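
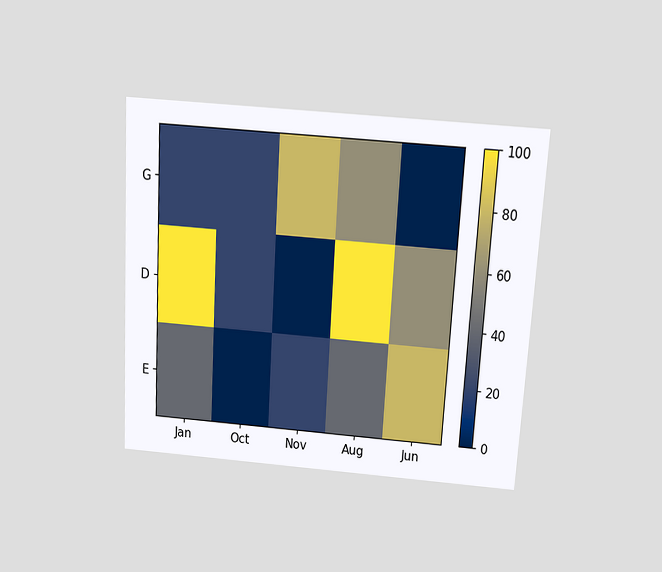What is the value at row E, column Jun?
The chart is tilted about 3° clockwise and viewed slightly from above. Matching cell (E, Jun) against the colorbar gives 80.

80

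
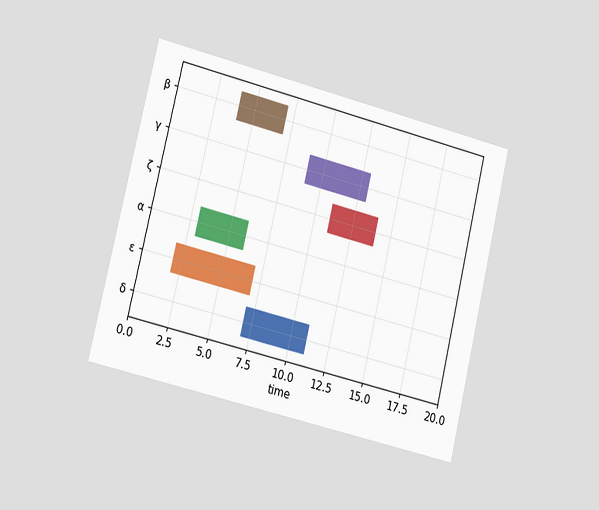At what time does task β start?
The chart is tilted about 13° clockwise and viewed slightly from the left. The β bar begins at t=4.

4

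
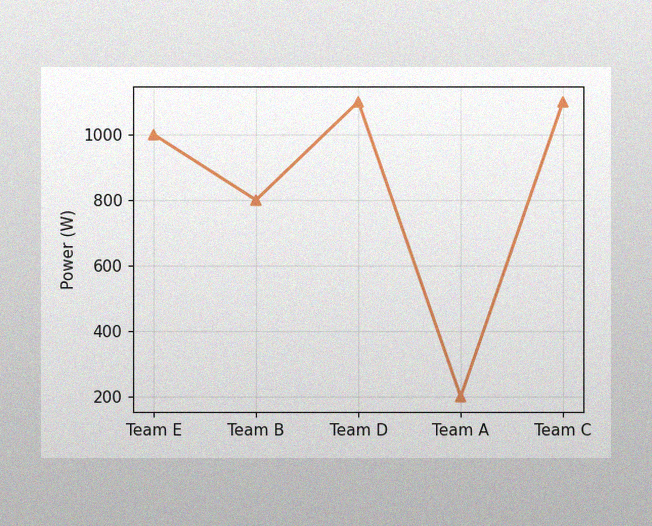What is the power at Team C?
The image has some photo noise and uneven lighting. At Team C, the line is at 1100W.

1100W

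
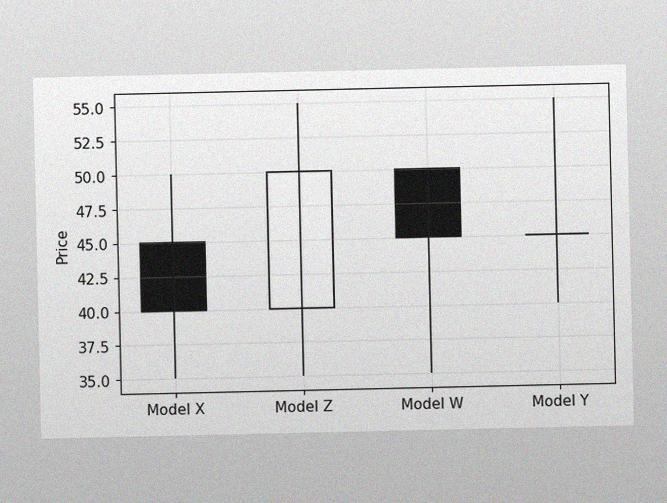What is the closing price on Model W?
45

The image has some photo noise and uneven lighting. The Model W candle closes at 45.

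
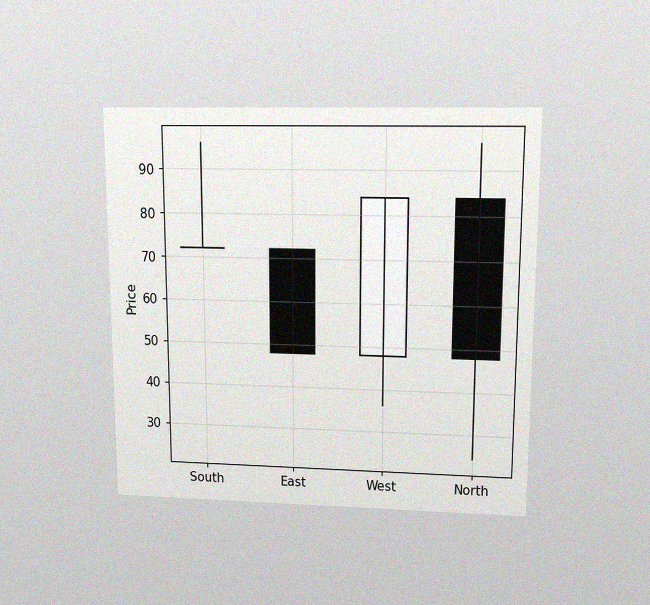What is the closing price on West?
The chart is viewed slightly from above, with some photo noise. The West candle closes at 84.

84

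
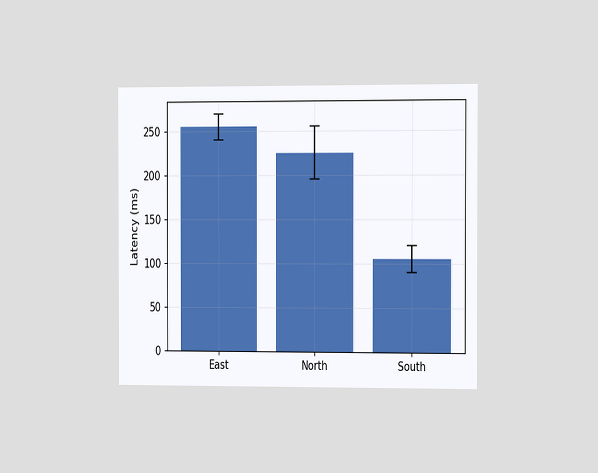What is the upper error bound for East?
270ms

The chart is viewed slightly from the right. The East bar's upper whisker reaches 270ms.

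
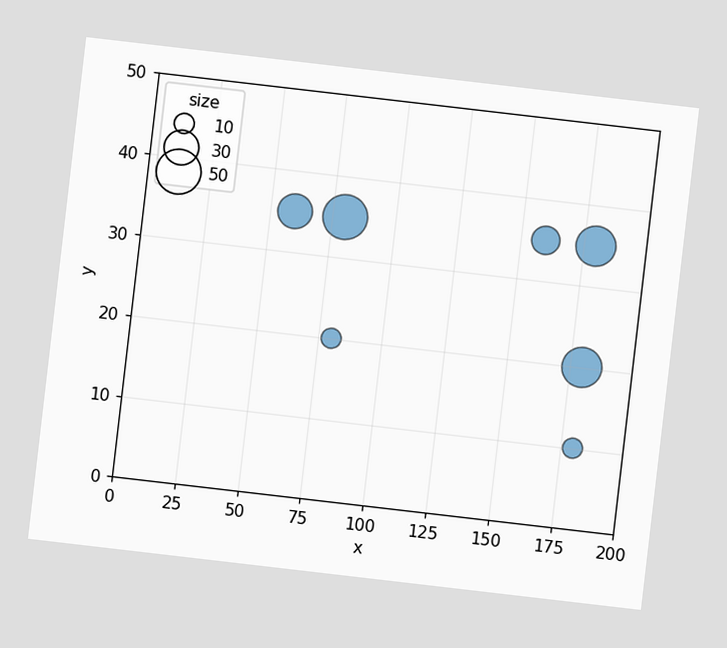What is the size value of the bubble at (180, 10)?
The chart is tilted about 7° clockwise. Matching the bubble at (180, 10) against the size legend gives 10.

10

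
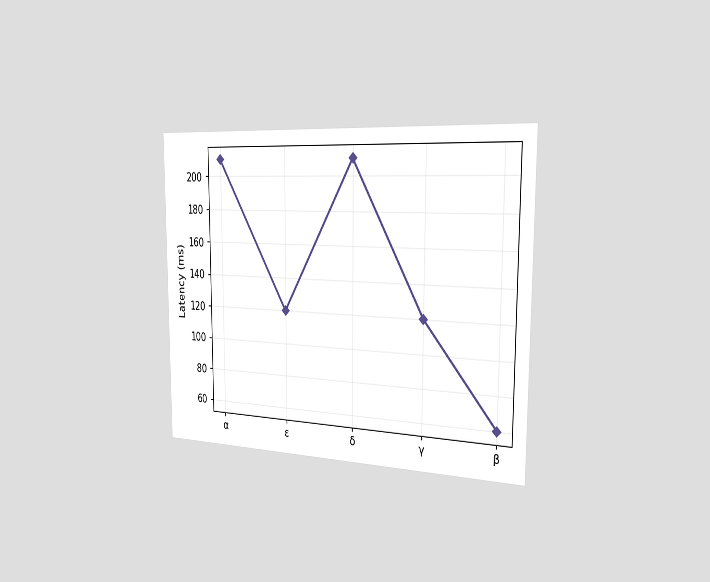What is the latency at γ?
120ms

The chart is viewed slightly from the right. At γ, the line is at 120ms.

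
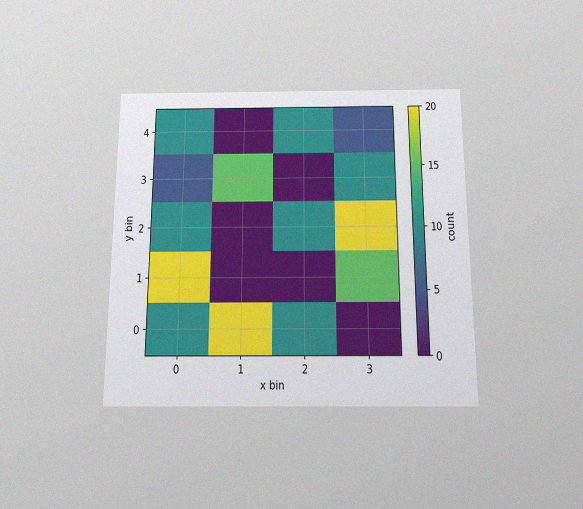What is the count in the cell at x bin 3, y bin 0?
0

The chart is viewed slightly from below, with some photo noise. Matching the cell (3, 0) against the colorbar gives 0.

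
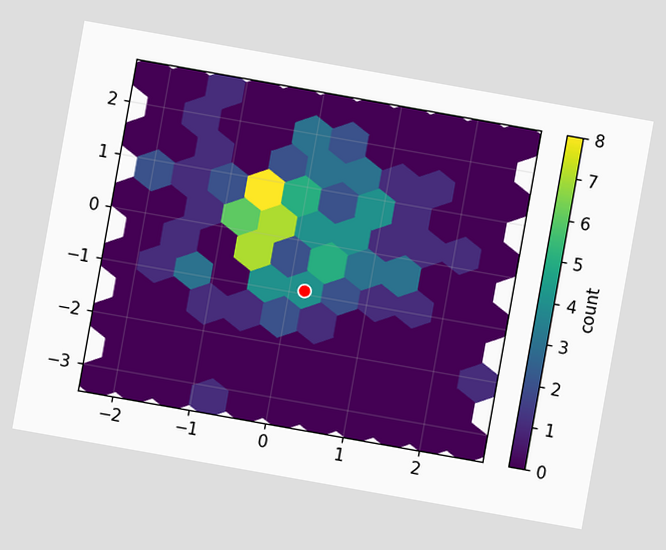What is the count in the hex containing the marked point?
4

The chart is tilted about 10° clockwise. The marked hex reads 4 on the colorbar.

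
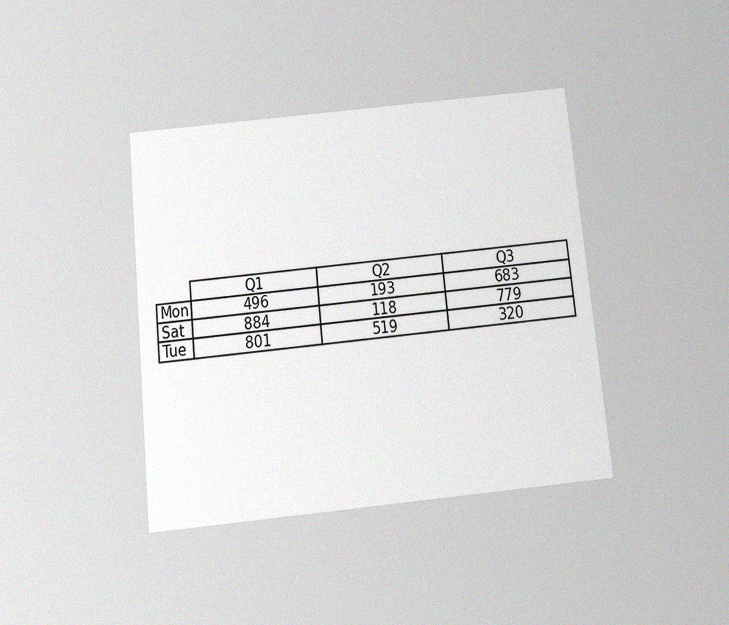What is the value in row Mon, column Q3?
683

The chart is tilted about 6° counter-clockwise and viewed slightly from below, with some photo noise. The (Mon, Q3) cell reads 683.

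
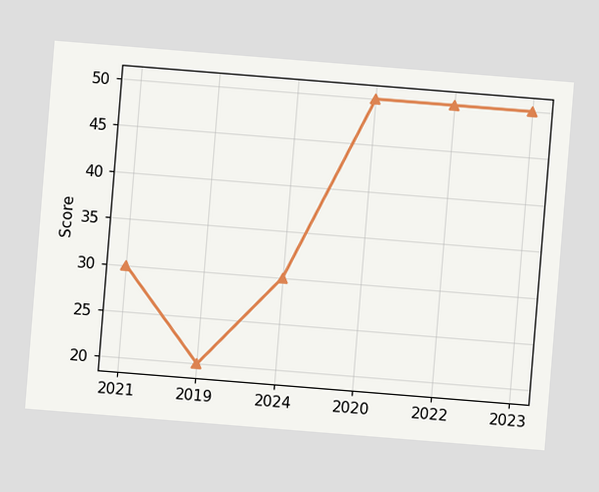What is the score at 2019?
The chart is tilted about 5° clockwise. At 2019, the line is at 20.

20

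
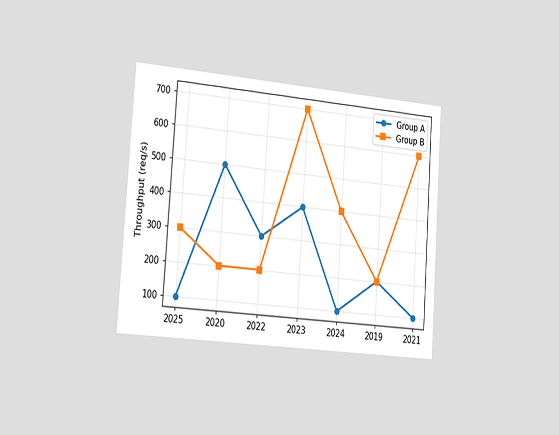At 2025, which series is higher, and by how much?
Group B, by 200req/s

The chart is tilted about 4° clockwise and viewed slightly from the left. At 2025, Group B sits above the other line by 200req/s.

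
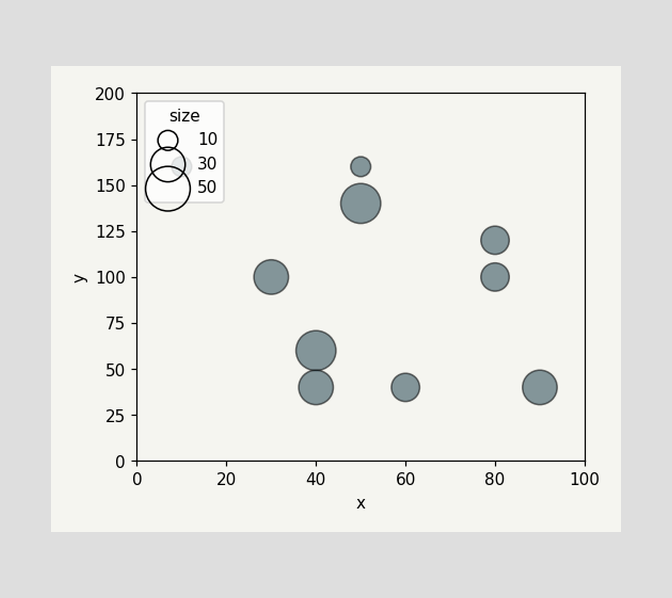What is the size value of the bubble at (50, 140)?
Matching the bubble at (50, 140) against the size legend gives 40.

40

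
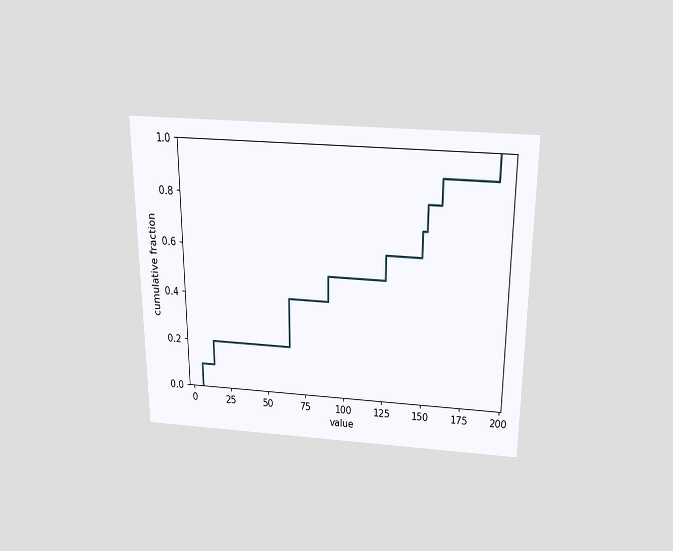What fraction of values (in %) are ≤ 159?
The chart is viewed slightly from above. At x=159 the ECDF step is at 90%.

90%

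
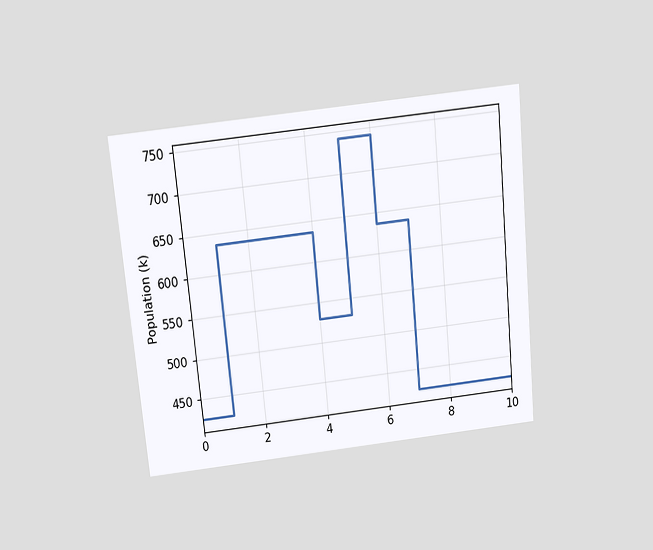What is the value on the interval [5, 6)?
The chart is tilted about 5° counter-clockwise and viewed slightly from above. On [5, 6) the step sits at 742k.

742k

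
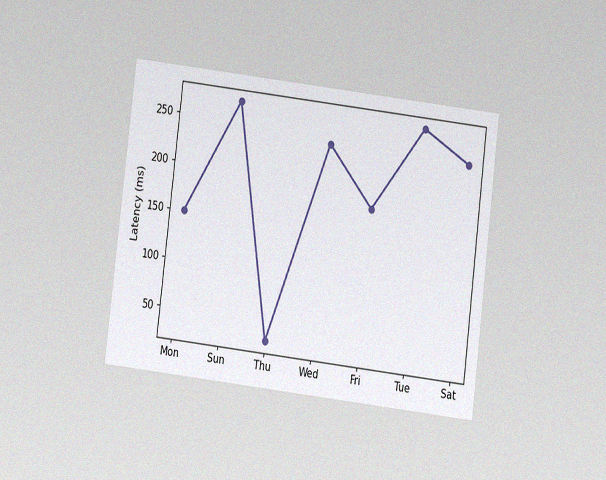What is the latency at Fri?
The chart is tilted about 7° clockwise and viewed slightly from below, with some photo noise. At Fri, the line is at 180ms.

180ms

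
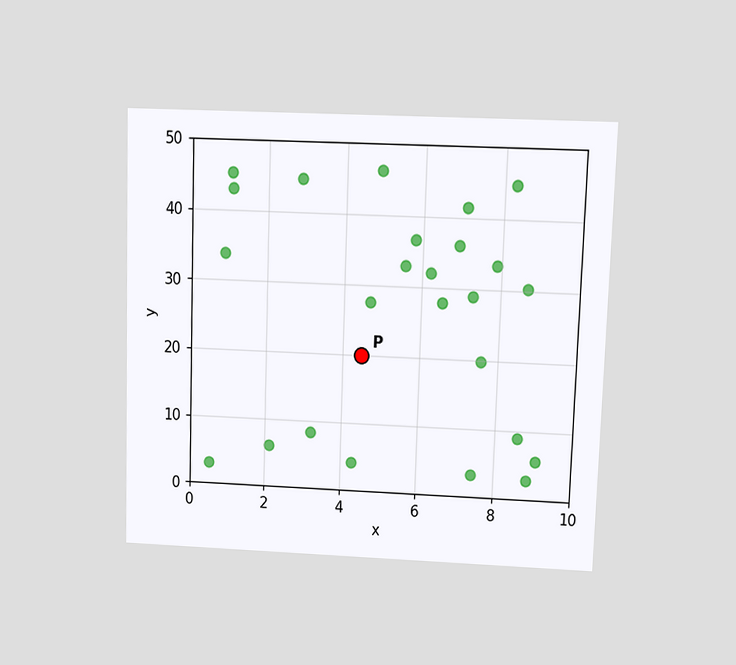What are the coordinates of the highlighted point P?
(4.5, 20)

The chart is viewed at a slight angle. Following the gridlines from P to each axis, P sits at (4.5, 20).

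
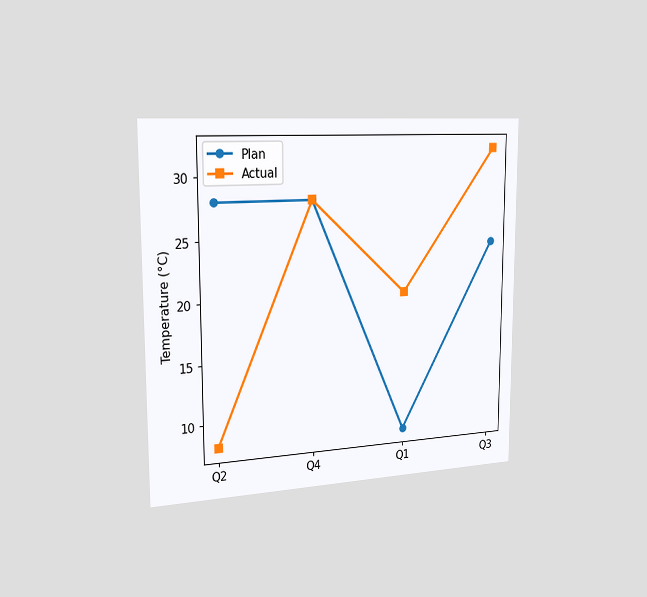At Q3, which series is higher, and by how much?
Actual, by 8°C

The chart is viewed slightly from the left. At Q3, Actual sits above the other line by 8°C.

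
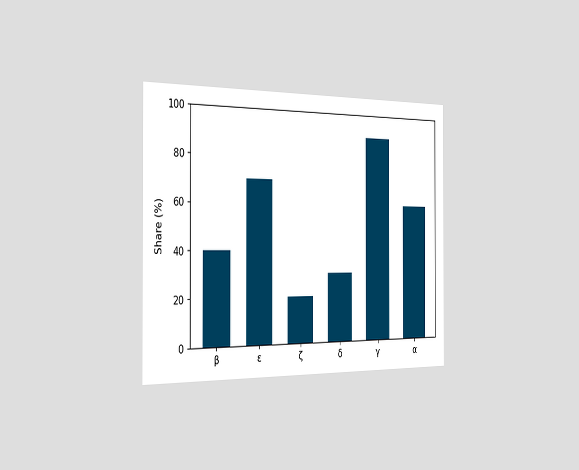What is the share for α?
The chart is viewed slightly from the left. Reading along the chart's y-axis, the α bar reaches 60%.

60%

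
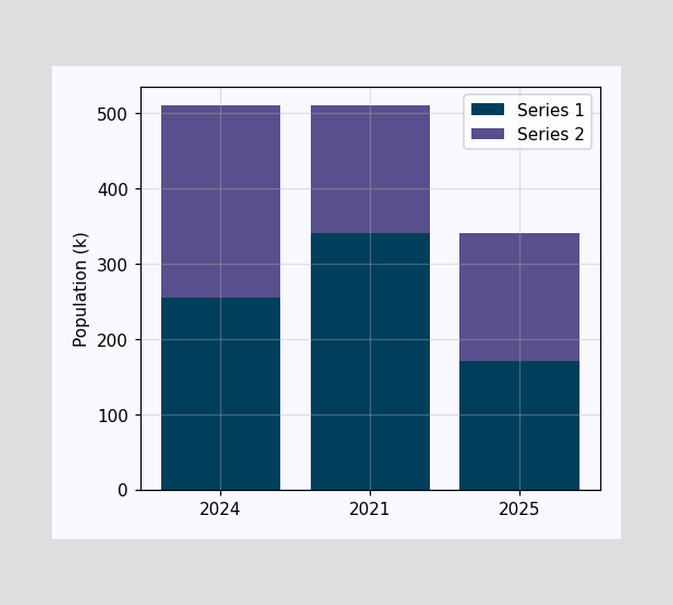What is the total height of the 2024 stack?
The 2024 stack's top reaches 510k on the y-axis.

510k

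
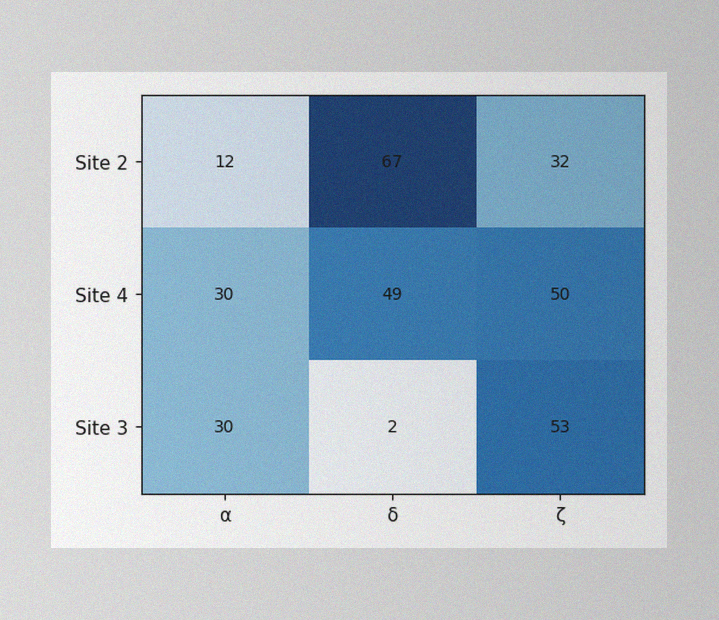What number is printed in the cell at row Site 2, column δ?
67

The image has some photo noise and uneven lighting. The (Site 2, δ) cell reads 67.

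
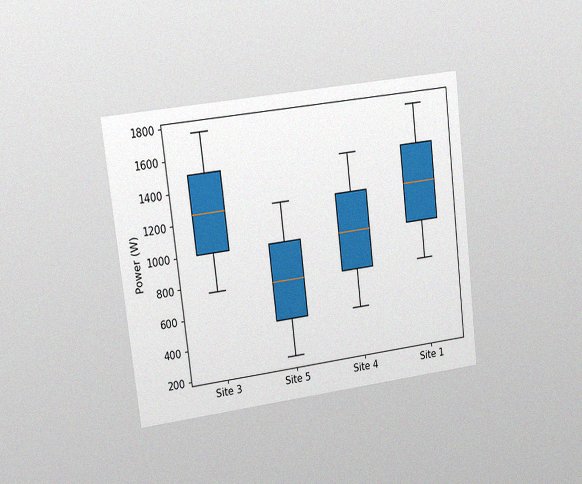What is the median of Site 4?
The chart is tilted about 7° counter-clockwise and viewed at a slight angle, with some photo noise. The median line in the Site 4 box sits at 1000W.

1000W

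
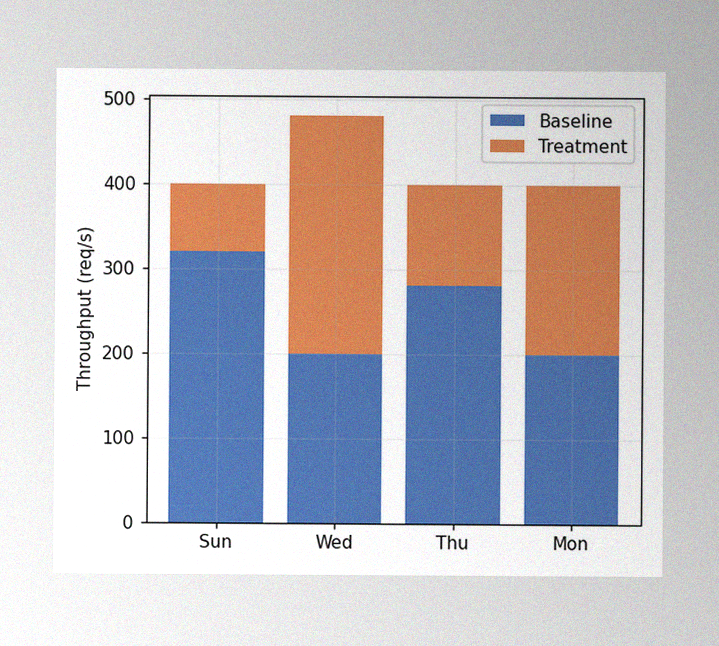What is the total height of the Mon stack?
400req/s

The image has some photo noise and uneven lighting. The Mon stack's top reaches 400req/s on the y-axis.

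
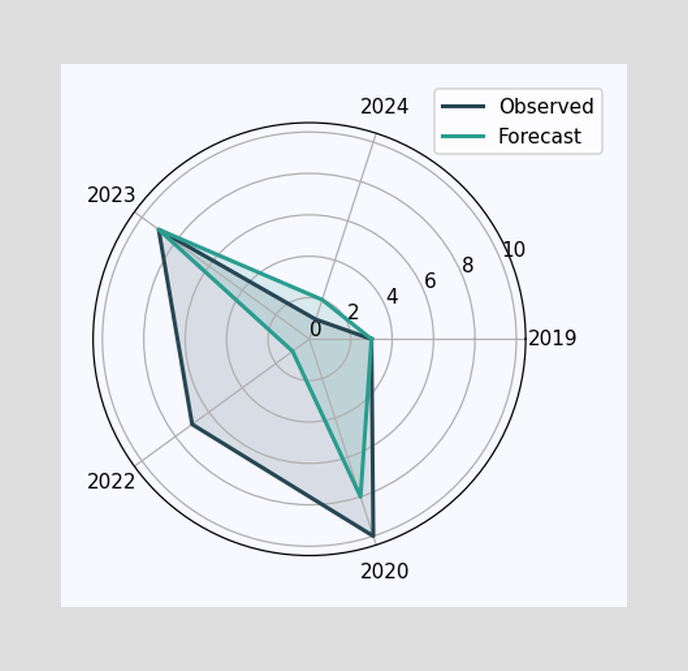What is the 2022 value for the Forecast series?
1

On the 2022 axis, Forecast reaches 1.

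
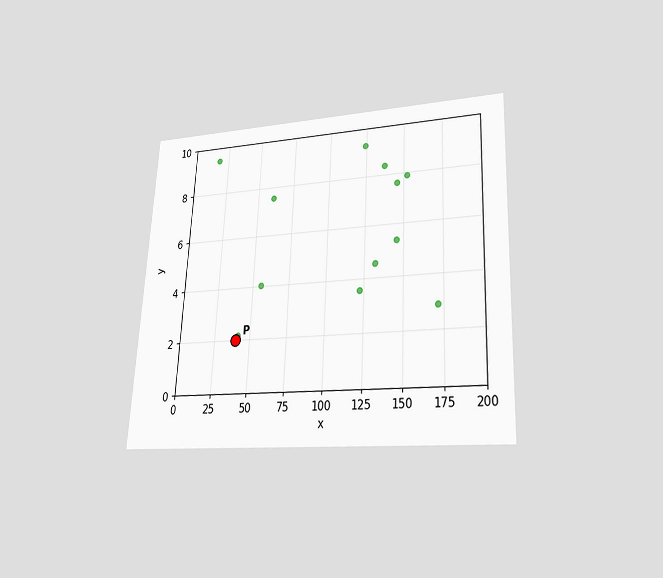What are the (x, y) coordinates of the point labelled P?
(40, 2)

The chart is tilted about 3° clockwise and viewed at a slight angle. Following the gridlines from P to each axis, P sits at (40, 2).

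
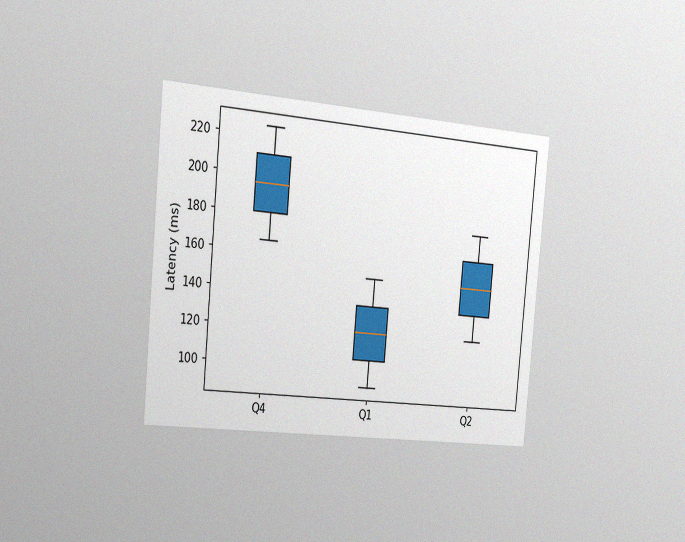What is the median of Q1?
120ms

The chart is tilted about 5° clockwise and viewed slightly from the left, with some photo noise. The median line in the Q1 box sits at 120ms.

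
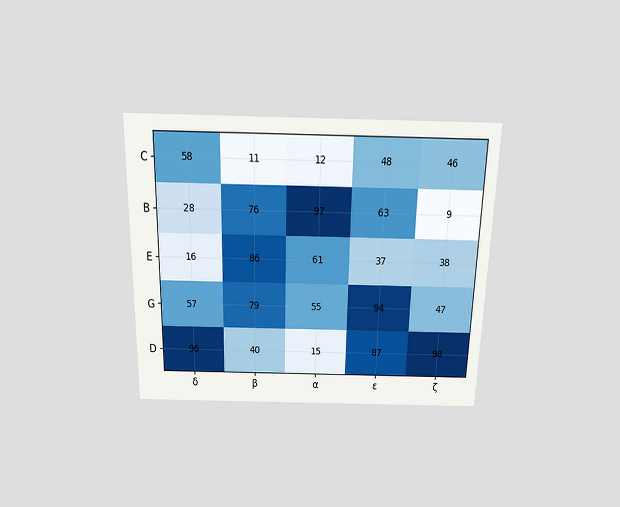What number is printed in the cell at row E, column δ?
The chart is viewed slightly from above. The (E, δ) cell reads 16.

16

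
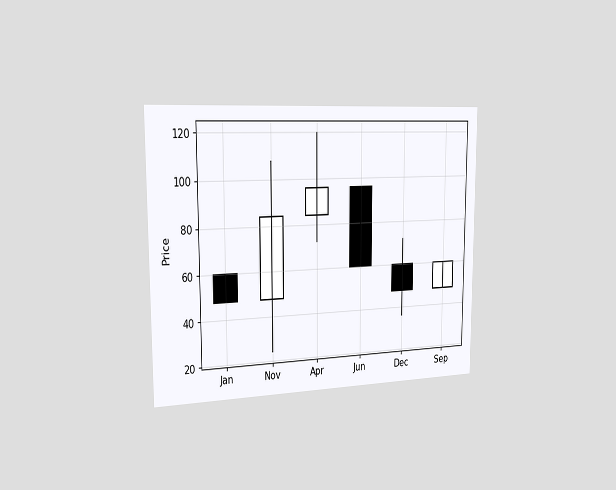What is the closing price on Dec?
48

The chart is viewed slightly from the left. The Dec candle closes at 48.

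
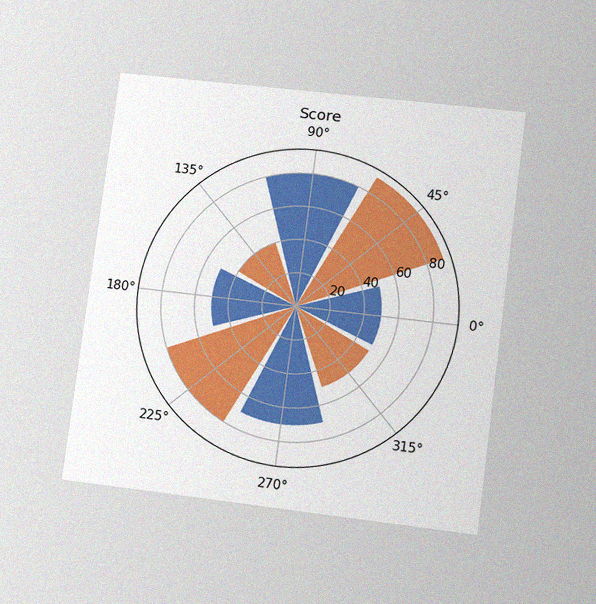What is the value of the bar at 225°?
80

The chart is tilted about 7° clockwise and viewed at a slight angle, with some photo noise. The bar at 225° reaches 80 on the radial axis.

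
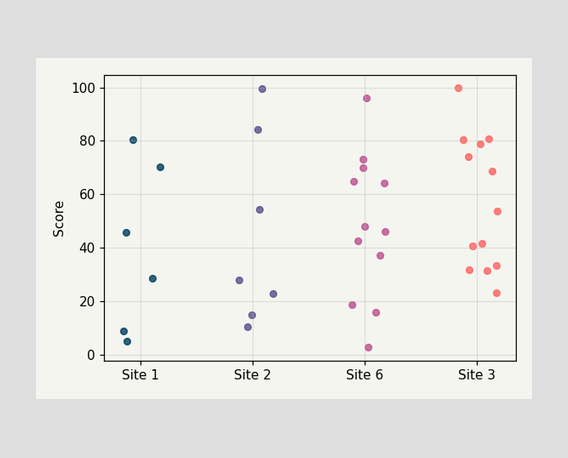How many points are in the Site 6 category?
12

Counting the markers in the Site 6 column gives 12.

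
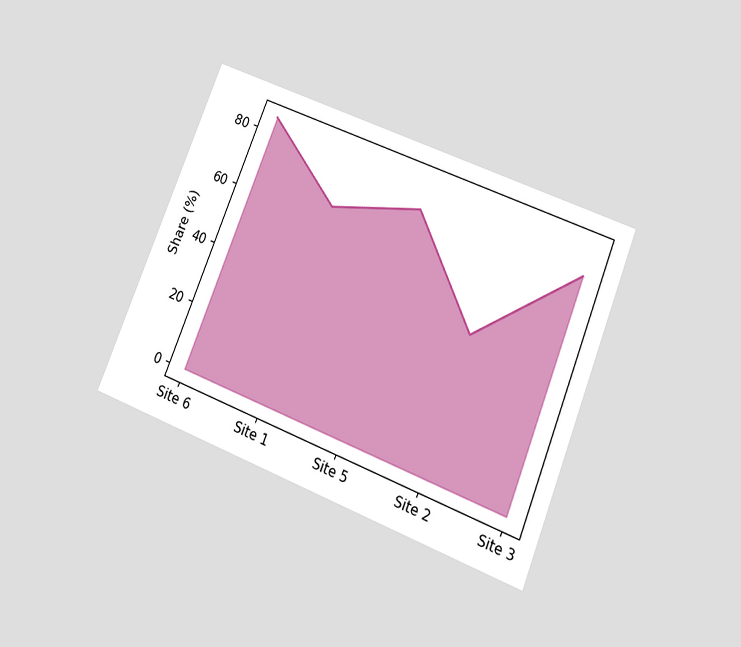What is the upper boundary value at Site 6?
85%

The chart is tilted about 22° clockwise and viewed slightly from below. At Site 6 the upper boundary is at 85%.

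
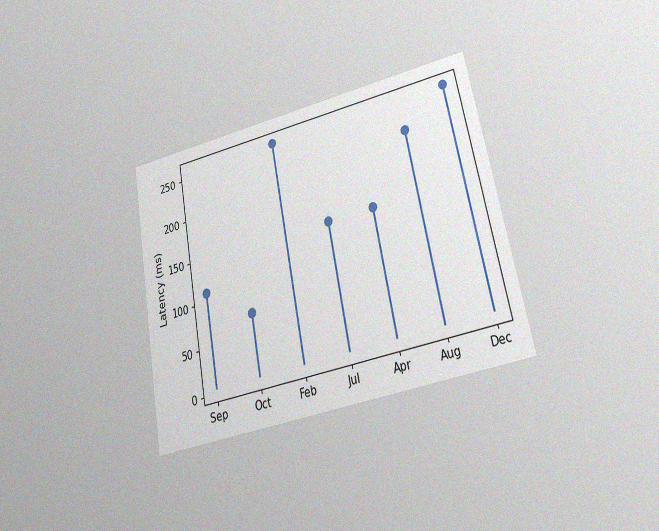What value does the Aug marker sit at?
222ms

The chart is tilted about 11° counter-clockwise and viewed at a slight angle, with some photo noise. The Aug marker sits at 222ms.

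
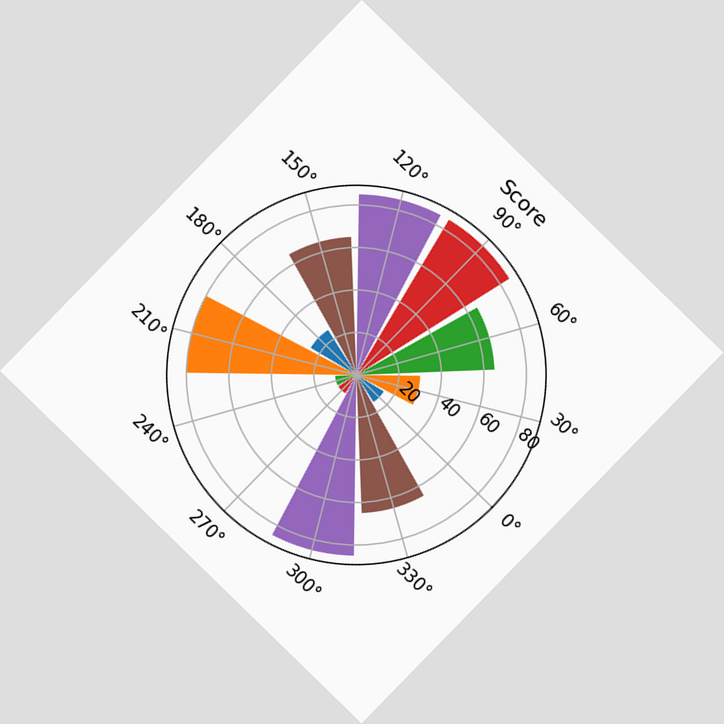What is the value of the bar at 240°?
10

The chart is tilted about 44° clockwise. The bar at 240° reaches 10 on the radial axis.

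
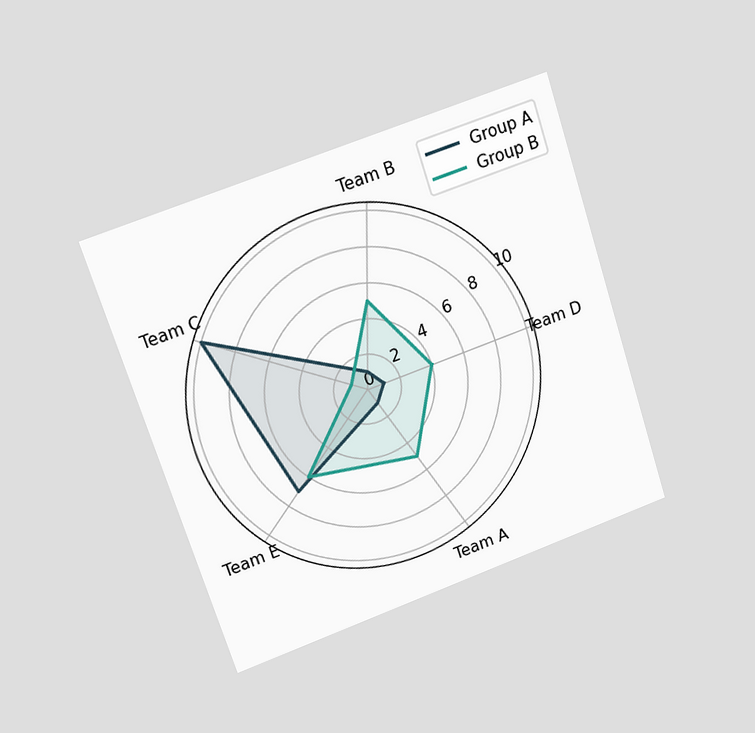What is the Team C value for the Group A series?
The chart is tilted about 18° counter-clockwise and viewed at a slight angle. On the Team C axis, Group A reaches 10.

10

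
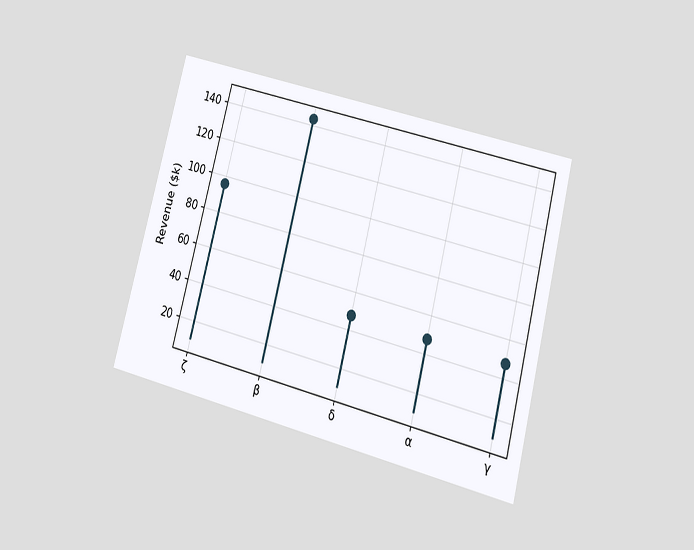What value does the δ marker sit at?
$48k

The chart is tilted about 14° clockwise and viewed at a slight angle. The δ marker sits at $48k.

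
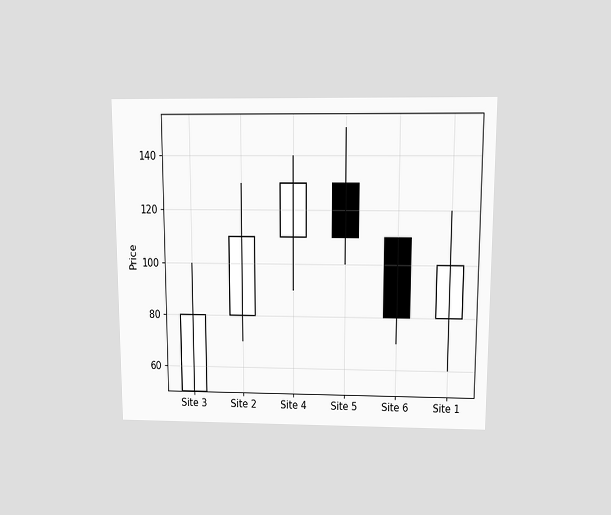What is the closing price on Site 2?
110

The chart is viewed slightly from above. The Site 2 candle closes at 110.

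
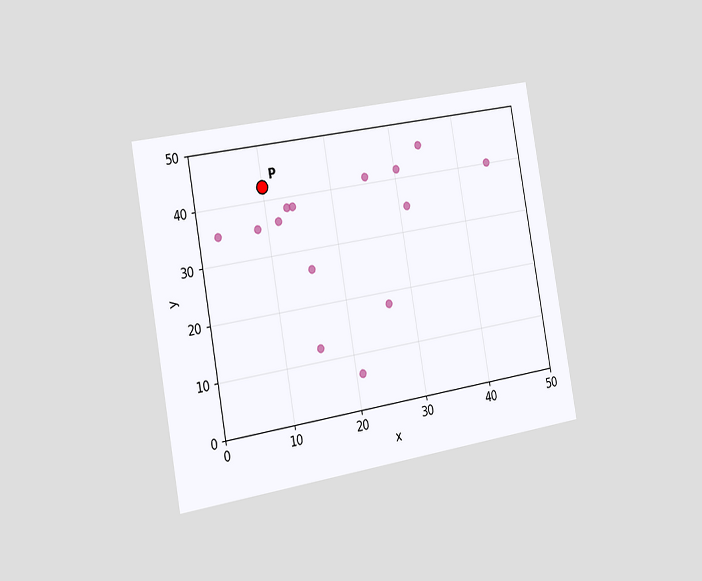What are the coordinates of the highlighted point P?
(10, 42.5)

The chart is tilted about 10° counter-clockwise and viewed slightly from the left. Following the gridlines from P to each axis, P sits at (10, 42.5).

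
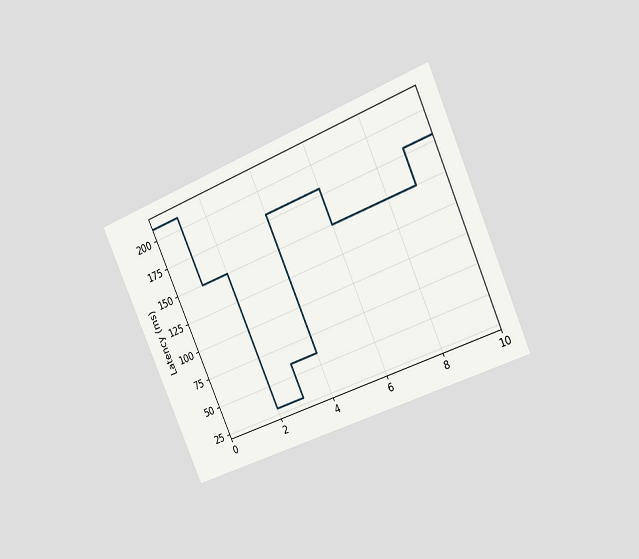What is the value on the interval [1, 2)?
150ms

The chart is tilted about 24° counter-clockwise and viewed slightly from the right. On [1, 2) the step sits at 150ms.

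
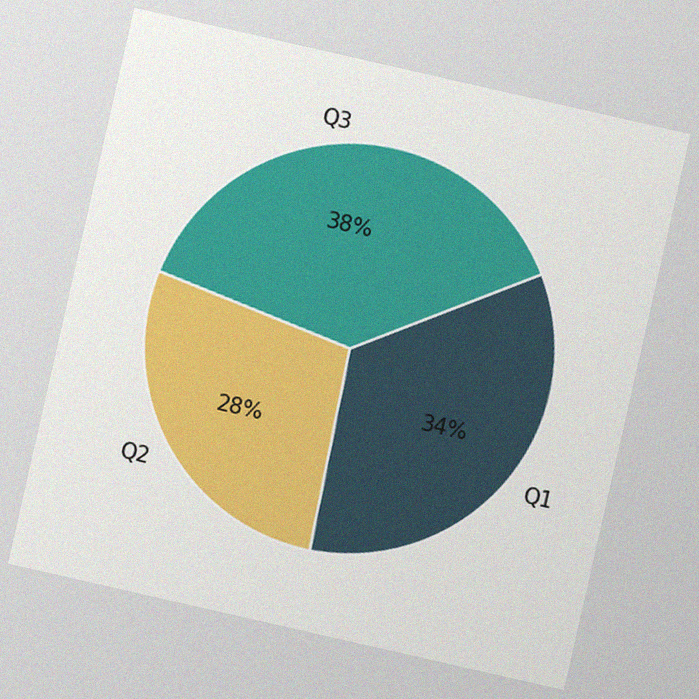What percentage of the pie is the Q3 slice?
The chart is tilted about 13° clockwise, with some photo noise. The Q3 slice takes up 38% of the pie.

38%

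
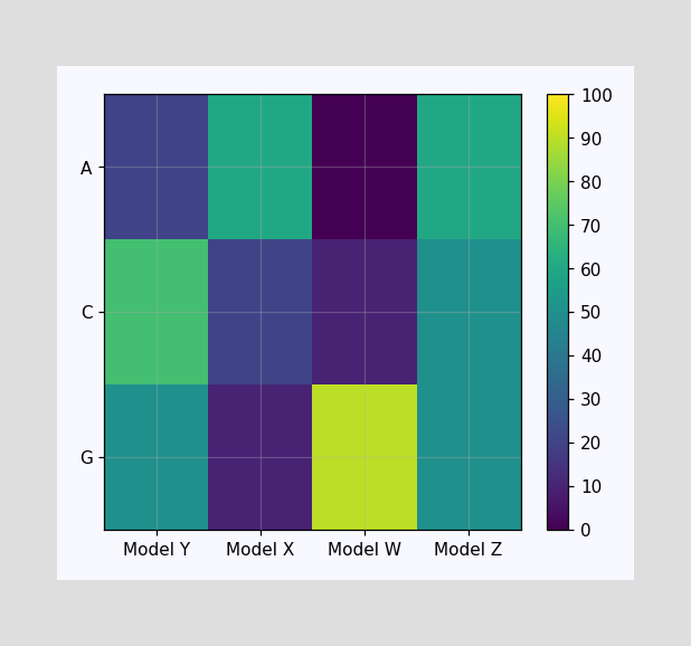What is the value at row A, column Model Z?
60

Matching cell (A, Model Z) against the colorbar gives 60.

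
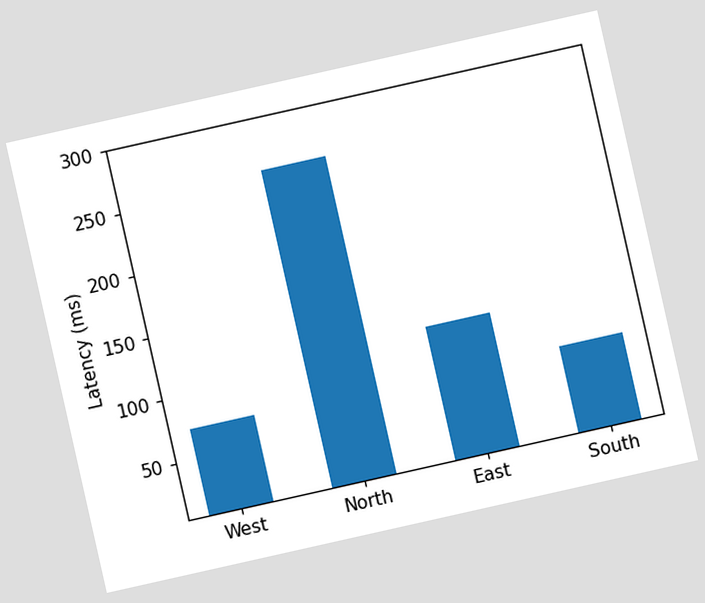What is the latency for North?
259ms

The chart is tilted about 13° counter-clockwise. Reading along the chart's y-axis, the North bar reaches 259ms.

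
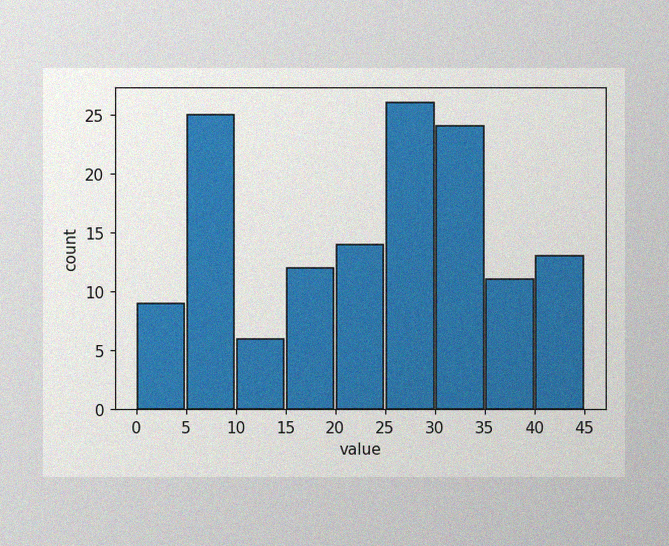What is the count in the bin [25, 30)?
26

The image has some photo noise and uneven lighting. The [25, 30) bin has height 26.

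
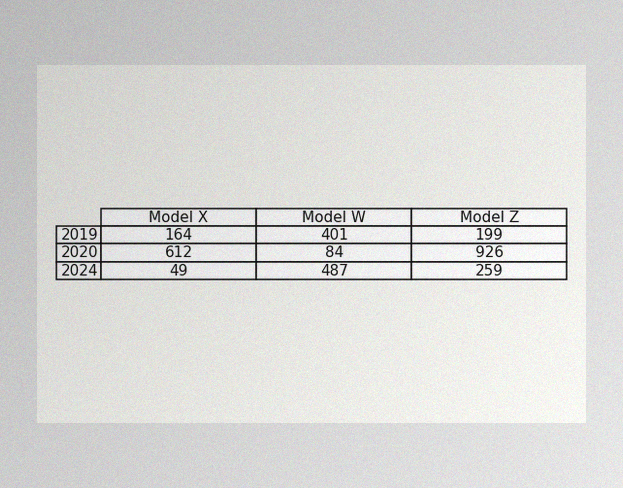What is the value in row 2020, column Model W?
84

The image has some photo noise and uneven lighting. The (2020, Model W) cell reads 84.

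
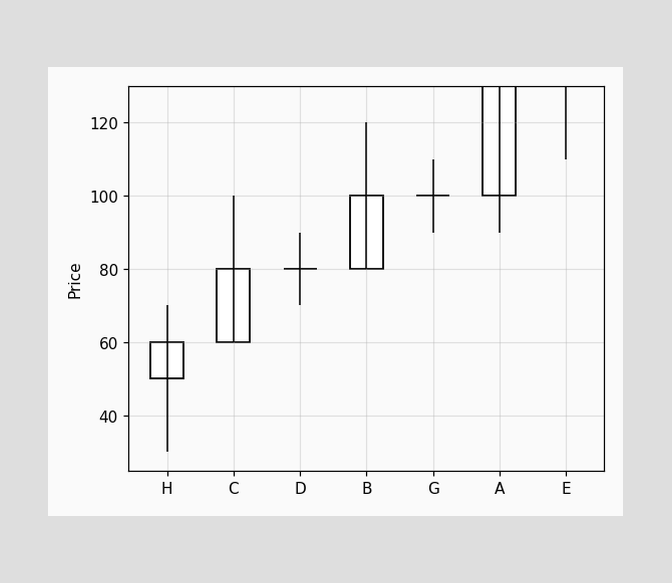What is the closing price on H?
The H candle closes at 60.

60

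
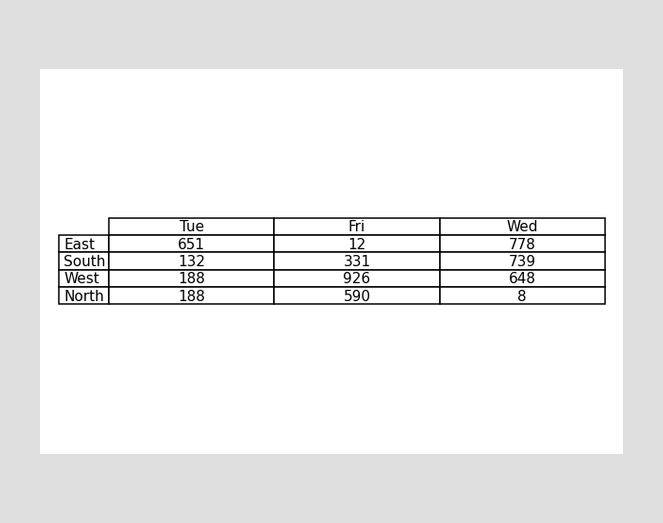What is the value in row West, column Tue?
188

The (West, Tue) cell reads 188.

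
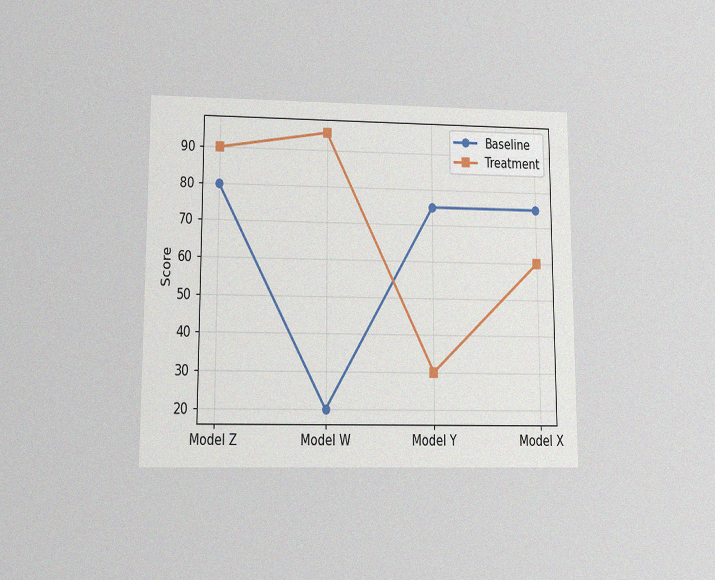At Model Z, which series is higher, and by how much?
Treatment, by 10

The chart is viewed at a slight angle, with some photo noise. At Model Z, Treatment sits above the other line by 10.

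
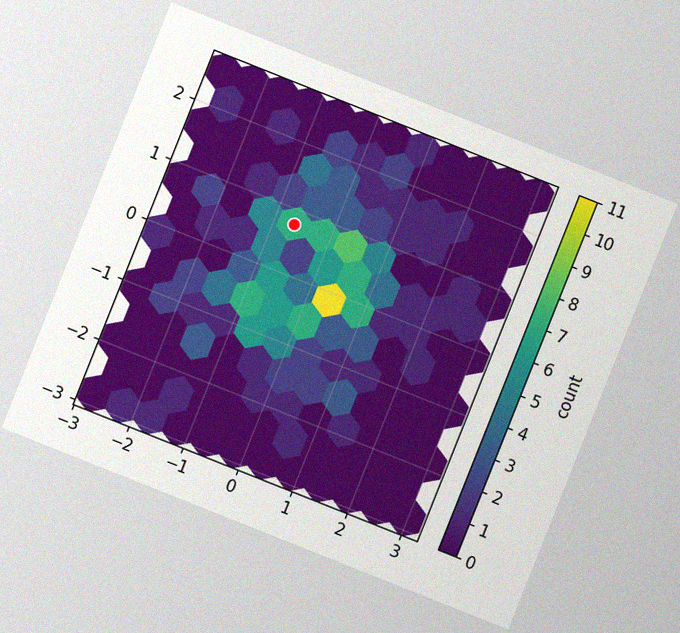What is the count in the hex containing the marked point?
7

The chart is tilted about 22° clockwise, with some photo noise. The marked hex reads 7 on the colorbar.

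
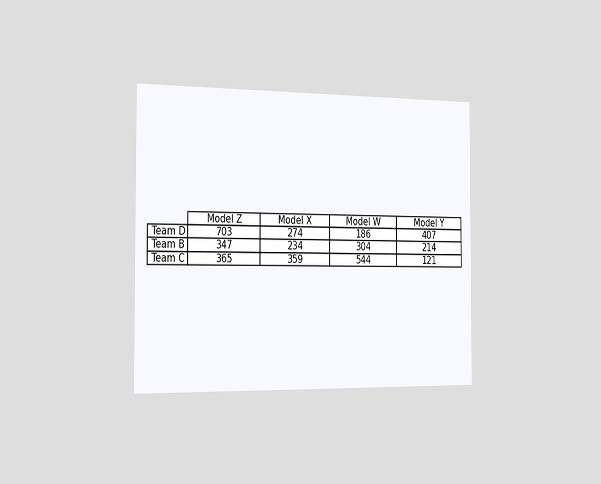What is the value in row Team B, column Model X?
234

The chart is viewed slightly from the left. The (Team B, Model X) cell reads 234.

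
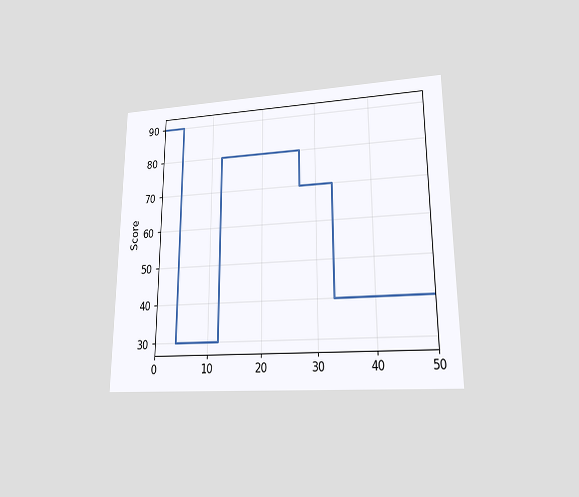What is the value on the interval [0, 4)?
The chart is viewed at a slight angle. On [0, 4) the step sits at 90.

90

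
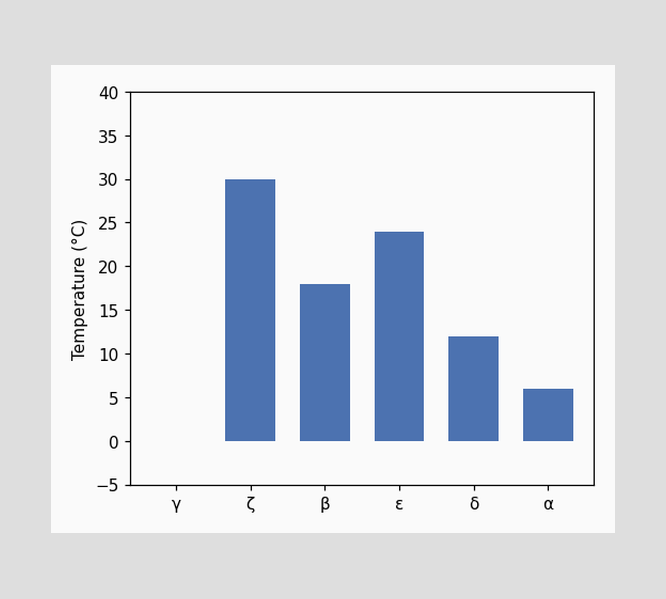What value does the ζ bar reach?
Reading along the chart's y-axis, the ζ bar reaches 30°C.

30°C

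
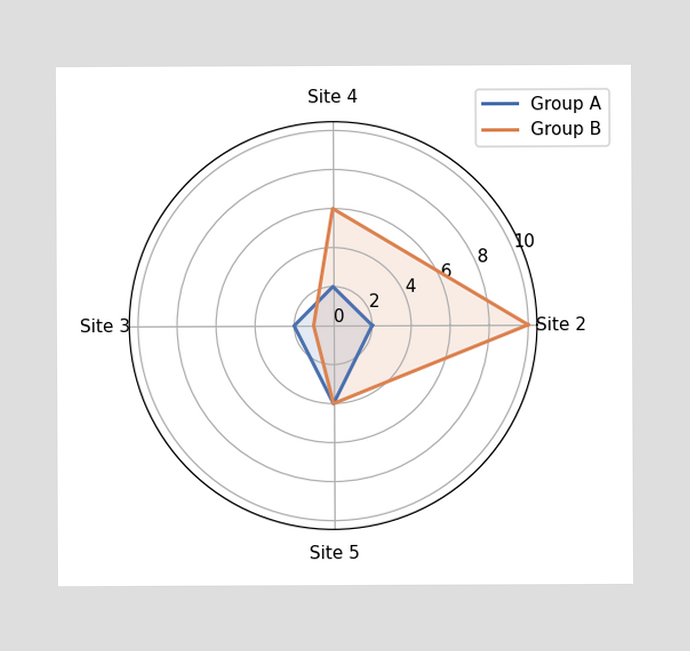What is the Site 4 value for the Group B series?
6

On the Site 4 axis, Group B reaches 6.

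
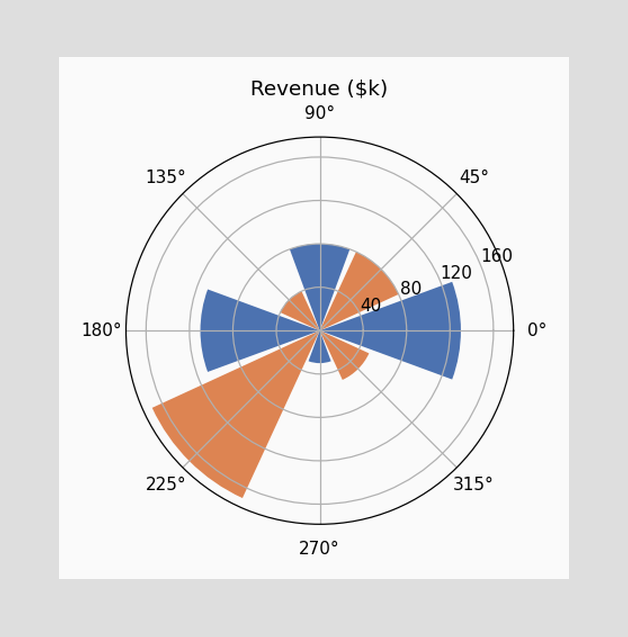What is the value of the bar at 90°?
The bar at 90° reaches $80k on the radial axis.

$80k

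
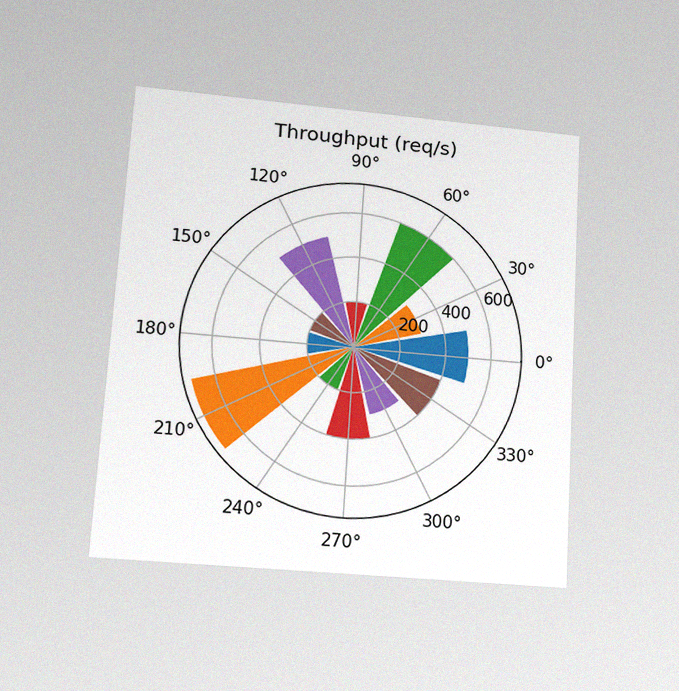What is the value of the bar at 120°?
The chart is tilted about 4° clockwise and viewed at a slight angle, with some photo noise. The bar at 120° reaches 500req/s on the radial axis.

500req/s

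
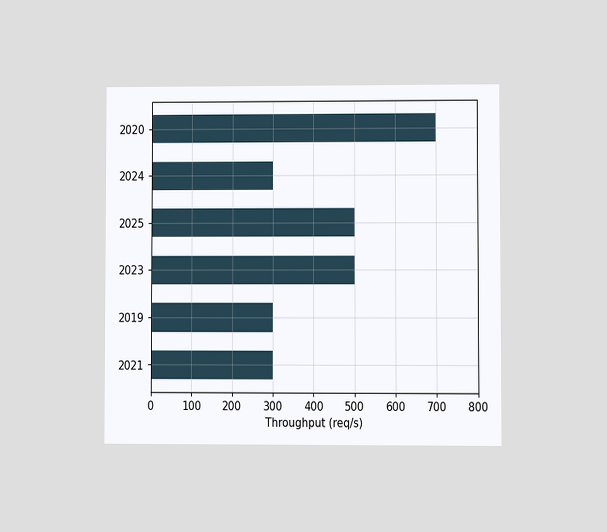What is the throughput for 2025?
500req/s

The chart is viewed at a slight angle. Reading along the chart's x-axis, the 2025 bar reaches 500req/s.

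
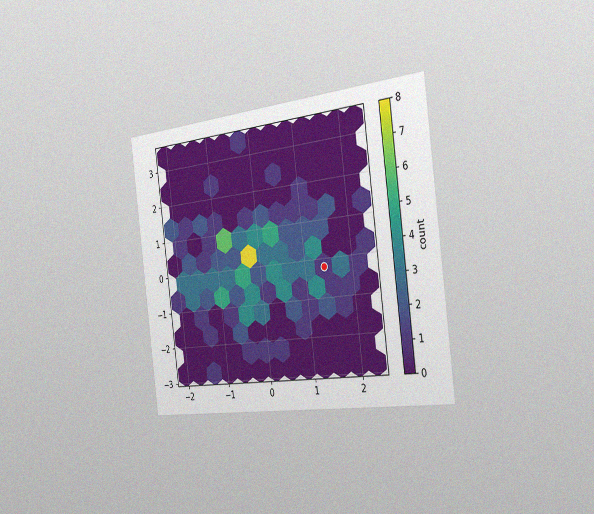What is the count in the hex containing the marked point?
1

The chart is tilted about 7° counter-clockwise and viewed slightly from the right, with some photo noise. The marked hex reads 1 on the colorbar.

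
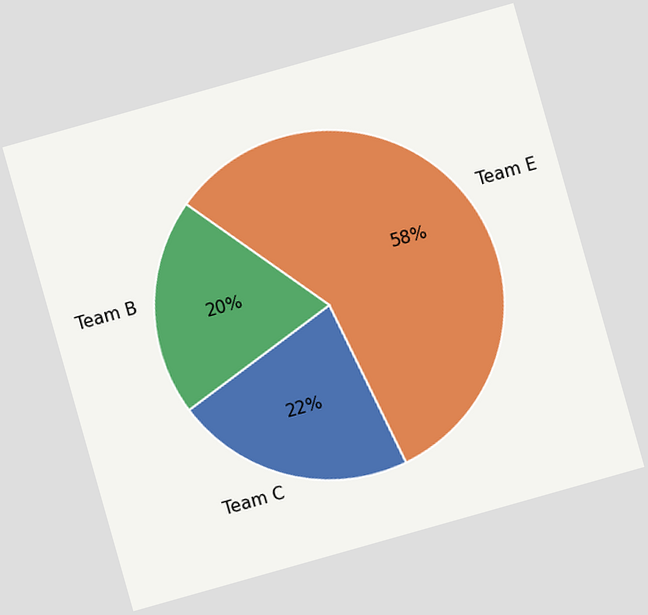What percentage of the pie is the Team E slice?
58%

The chart is tilted about 16° counter-clockwise. The Team E slice takes up 58% of the pie.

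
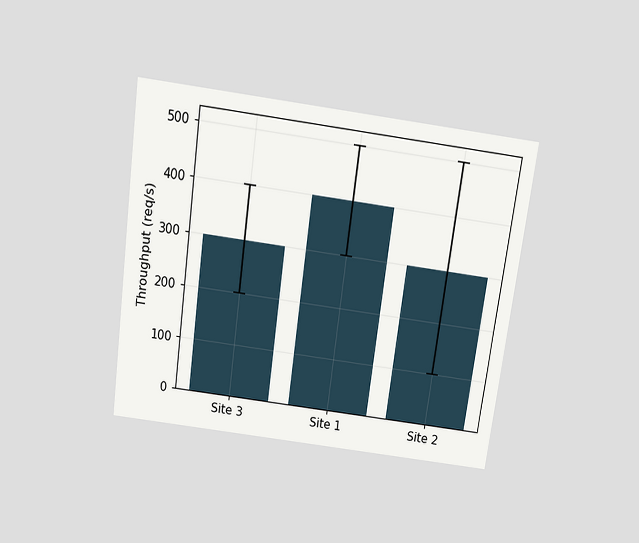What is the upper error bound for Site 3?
400req/s

The chart is tilted about 8° clockwise and viewed slightly from above. The Site 3 bar's upper whisker reaches 400req/s.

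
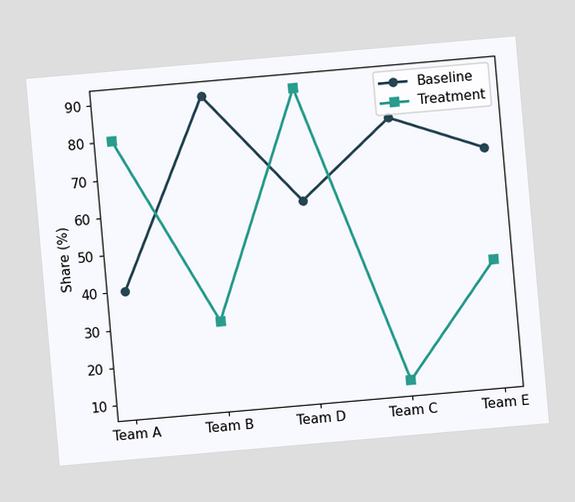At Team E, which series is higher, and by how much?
The chart is tilted about 5° counter-clockwise. At Team E, Baseline sits above the other line by 30%.

Baseline, by 30%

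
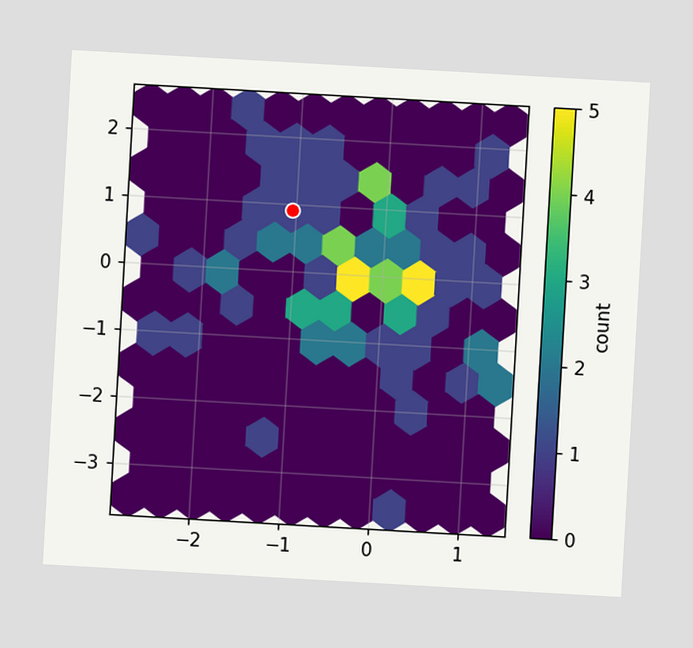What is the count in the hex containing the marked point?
1

The chart is tilted about 3° clockwise. The marked hex reads 1 on the colorbar.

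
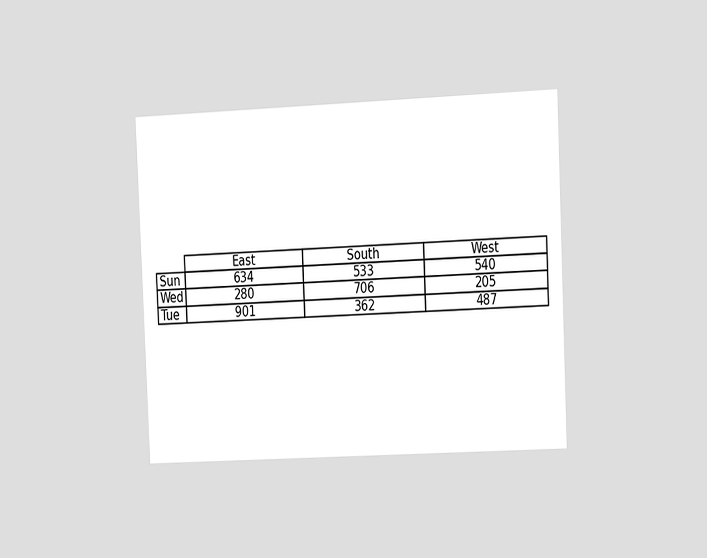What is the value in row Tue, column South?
The chart is tilted about 3° counter-clockwise and viewed slightly from the right. The (Tue, South) cell reads 362.

362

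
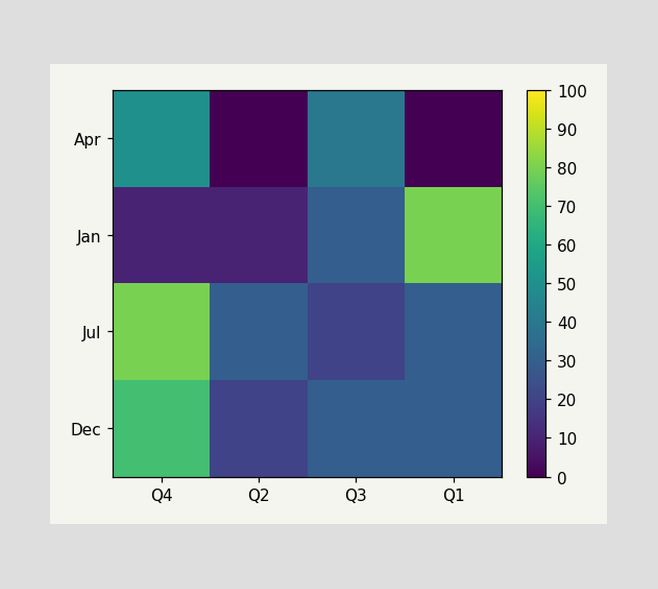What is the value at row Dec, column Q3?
30

Matching cell (Dec, Q3) against the colorbar gives 30.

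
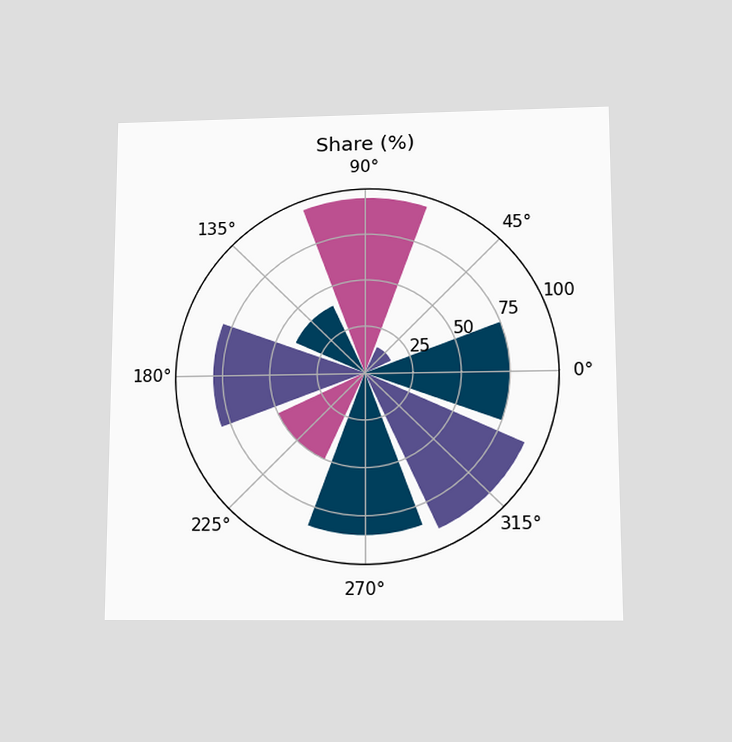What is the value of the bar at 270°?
85%

The chart is viewed slightly from below. The bar at 270° reaches 85% on the radial axis.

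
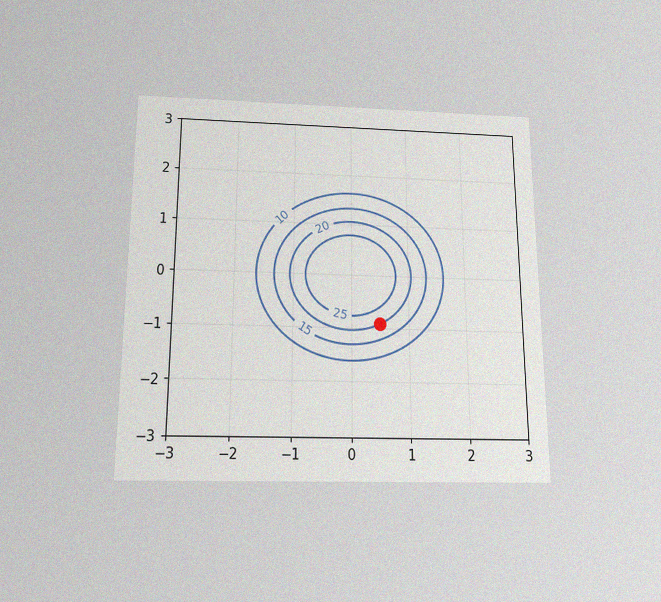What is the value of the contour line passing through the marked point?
20

The chart is viewed slightly from below, with some photo noise. The marked point sits on the contour labelled 20.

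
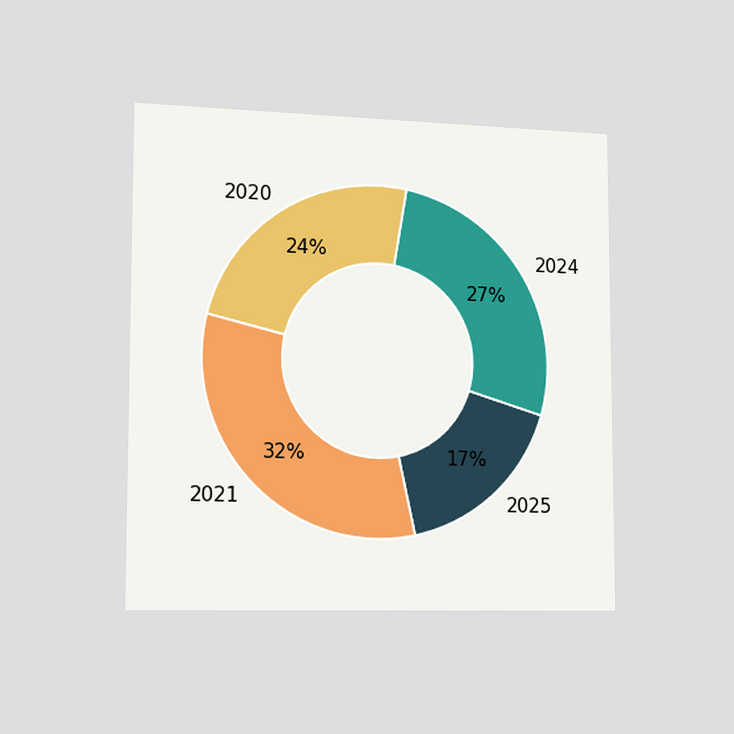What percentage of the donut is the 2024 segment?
The chart is viewed slightly from the left. The 2024 segment takes up 27% of the ring.

27%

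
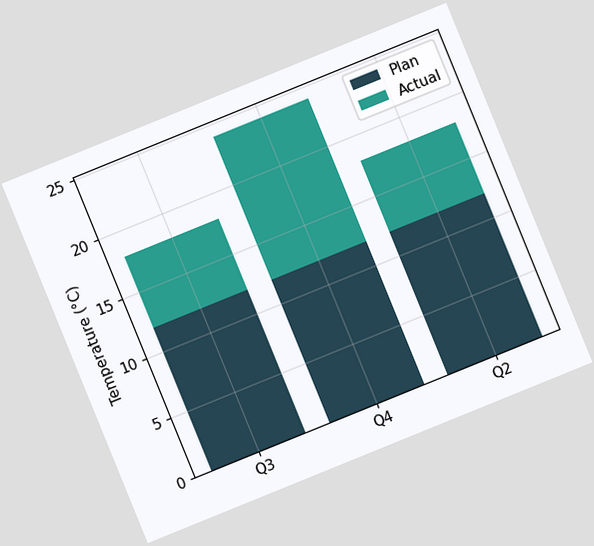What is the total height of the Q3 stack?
The chart is tilted about 22° counter-clockwise. The Q3 stack's top reaches 18°C on the y-axis.

18°C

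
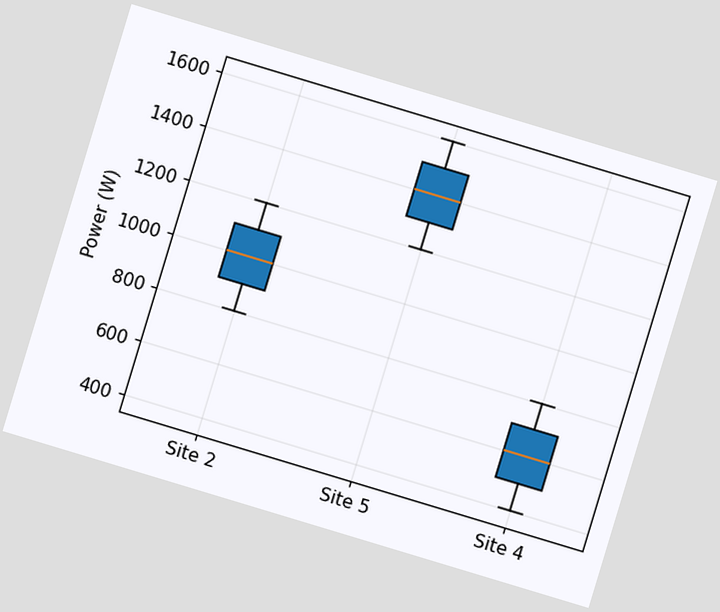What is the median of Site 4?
The chart is tilted about 17° clockwise. The median line in the Site 4 box sits at 600W.

600W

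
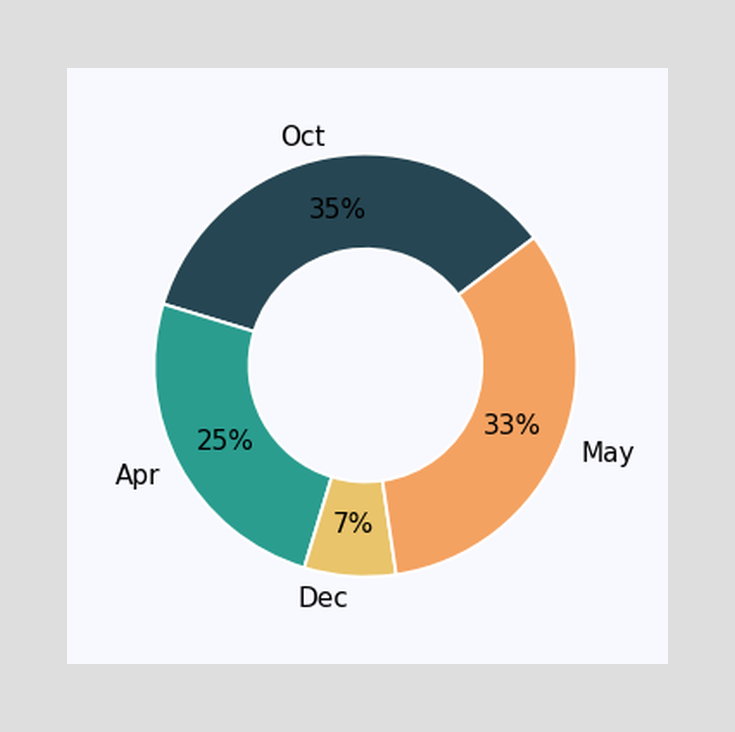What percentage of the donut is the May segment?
The May segment takes up 33% of the ring.

33%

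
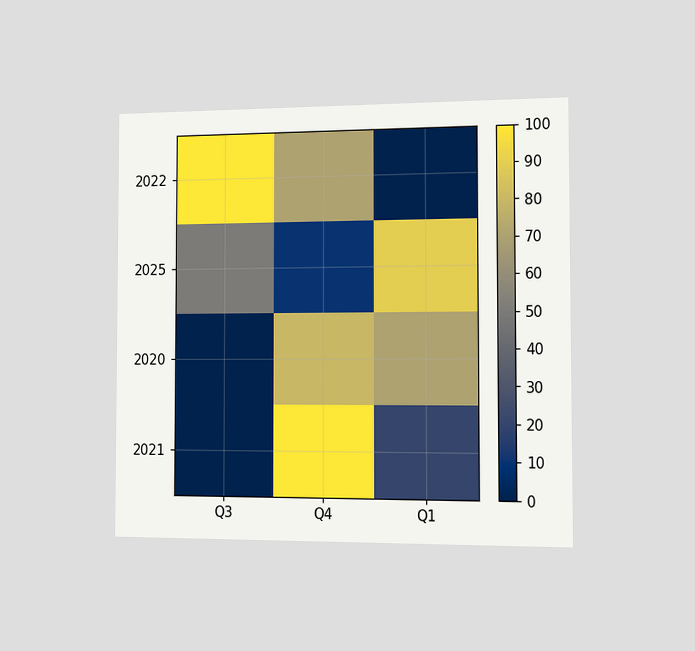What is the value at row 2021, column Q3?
0

The chart is viewed slightly from the right. Matching cell (2021, Q3) against the colorbar gives 0.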